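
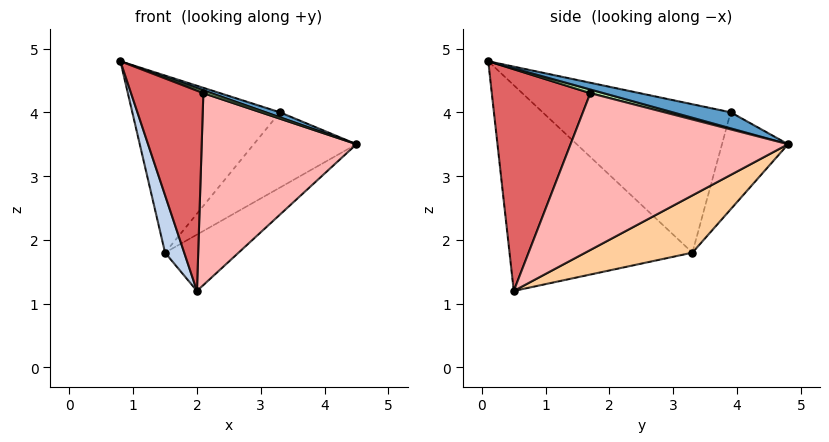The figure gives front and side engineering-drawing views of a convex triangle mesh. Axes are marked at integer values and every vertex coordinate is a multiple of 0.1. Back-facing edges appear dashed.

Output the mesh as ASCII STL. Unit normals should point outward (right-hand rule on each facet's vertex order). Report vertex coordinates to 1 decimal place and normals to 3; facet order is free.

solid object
 facet normal 0.452 -0.111 0.885
  outer loop
   vertex 3.3 3.9 4.0
   vertex 0.8 0.1 4.8
   vertex 4.5 4.8 3.5
  endloop
 endfacet
 facet normal -0.941 -0.098 -0.325
  outer loop
   vertex 1.5 3.3 1.8
   vertex 2.0 0.5 1.2
   vertex 0.8 0.1 4.8
  endloop
 endfacet
 facet normal -0.710 0.558 0.429
  outer loop
   vertex 1.5 3.3 1.8
   vertex 0.8 0.1 4.8
   vertex 3.3 3.9 4.0
  endloop
 endfacet
 facet normal 0.376 0.258 -0.890
  outer loop
   vertex 1.5 3.3 1.8
   vertex 4.5 4.8 3.5
   vertex 2.0 0.5 1.2
  endloop
 endfacet
 facet normal -0.530 0.822 0.209
  outer loop
   vertex 1.5 3.3 1.8
   vertex 3.3 3.9 4.0
   vertex 4.5 4.8 3.5
  endloop
 endfacet
 facet normal 0.736 -0.436 0.518
  outer loop
   vertex 2.1 1.7 4.3
   vertex 4.5 4.8 3.5
   vertex 0.8 0.1 4.8
  endloop
 endfacet
 facet normal 0.790 -0.580 0.199
  outer loop
   vertex 2.1 1.7 4.3
   vertex 0.8 0.1 4.8
   vertex 2.0 0.5 1.2
  endloop
 endfacet
 facet normal 0.799 -0.569 0.194
  outer loop
   vertex 2.1 1.7 4.3
   vertex 2.0 0.5 1.2
   vertex 4.5 4.8 3.5
  endloop
 endfacet
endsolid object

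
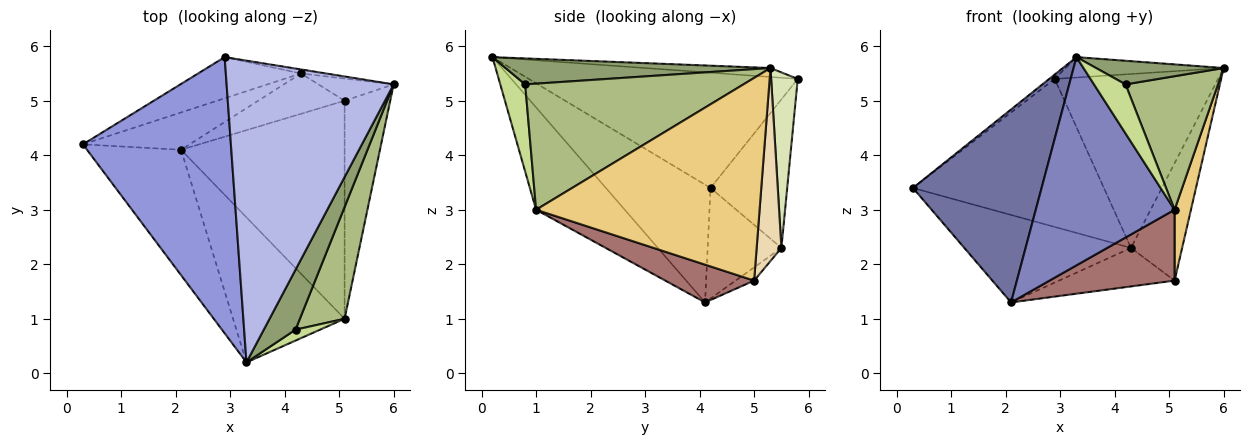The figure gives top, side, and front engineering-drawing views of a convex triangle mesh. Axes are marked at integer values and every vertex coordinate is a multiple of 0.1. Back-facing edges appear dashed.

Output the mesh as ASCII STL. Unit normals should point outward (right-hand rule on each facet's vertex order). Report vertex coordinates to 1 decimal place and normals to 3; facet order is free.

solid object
 facet normal -0.564 -0.693 -0.450
  outer loop
   vertex 2.1 4.1 1.3
   vertex 3.3 0.2 5.8
   vertex 0.3 4.2 3.4
  endloop
 endfacet
 facet normal -0.464 -0.727 -0.506
  outer loop
   vertex 5.1 1.0 3.0
   vertex 3.3 0.2 5.8
   vertex 2.1 4.1 1.3
  endloop
 endfacet
 facet normal -0.614 0.012 0.789
  outer loop
   vertex 2.9 5.8 5.4
   vertex 0.3 4.2 3.4
   vertex 3.3 0.2 5.8
  endloop
 endfacet
 facet normal -0.053 0.067 0.996
  outer loop
   vertex 2.9 5.8 5.4
   vertex 3.3 0.2 5.8
   vertex 6.0 5.3 5.6
  endloop
 endfacet
 facet normal 0.606 -0.292 0.740
  outer loop
   vertex 4.2 0.8 5.3
   vertex 6.0 5.3 5.6
   vertex 3.3 0.2 5.8
  endloop
 endfacet
 facet normal 0.875 -0.371 0.310
  outer loop
   vertex 4.2 0.8 5.3
   vertex 5.1 1.0 3.0
   vertex 6.0 5.3 5.6
  endloop
 endfacet
 facet normal 0.611 -0.773 0.172
  outer loop
   vertex 4.2 0.8 5.3
   vertex 3.3 0.2 5.8
   vertex 5.1 1.0 3.0
  endloop
 endfacet
 facet normal 0.161 0.987 -0.023
  outer loop
   vertex 4.3 5.5 2.3
   vertex 2.9 5.8 5.4
   vertex 6.0 5.3 5.6
  endloop
 endfacet
 facet normal -0.377 0.852 -0.364
  outer loop
   vertex 4.3 5.5 2.3
   vertex 2.1 4.1 1.3
   vertex 0.3 4.2 3.4
  endloop
 endfacet
 facet normal -0.361 0.899 -0.250
  outer loop
   vertex 4.3 5.5 2.3
   vertex 0.3 4.2 3.4
   vertex 2.9 5.8 5.4
  endloop
 endfacet
 facet normal 0.973 -0.071 -0.219
  outer loop
   vertex 5.1 5.0 1.7
   vertex 6.0 5.3 5.6
   vertex 5.1 1.0 3.0
  endloop
 endfacet
 facet normal 0.429 0.888 -0.167
  outer loop
   vertex 5.1 5.0 1.7
   vertex 4.3 5.5 2.3
   vertex 6.0 5.3 5.6
  endloop
 endfacet
 facet normal 0.214 -0.302 -0.929
  outer loop
   vertex 5.1 5.0 1.7
   vertex 5.1 1.0 3.0
   vertex 2.1 4.1 1.3
  endloop
 endfacet
 facet normal -0.110 0.686 -0.719
  outer loop
   vertex 5.1 5.0 1.7
   vertex 2.1 4.1 1.3
   vertex 4.3 5.5 2.3
  endloop
 endfacet
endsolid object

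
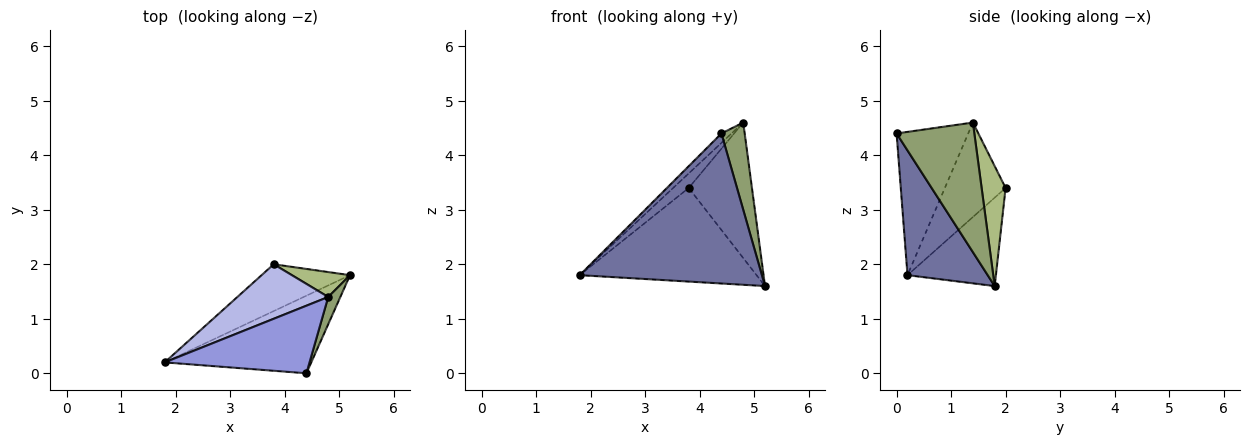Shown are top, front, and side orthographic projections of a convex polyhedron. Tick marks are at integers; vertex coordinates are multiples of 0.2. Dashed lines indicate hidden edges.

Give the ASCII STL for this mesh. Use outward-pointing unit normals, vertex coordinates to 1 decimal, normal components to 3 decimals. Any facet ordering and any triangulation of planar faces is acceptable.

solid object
 facet normal 0.364 -0.827 -0.428
  outer loop
   vertex 4.4 0.0 4.4
   vertex 1.8 0.2 1.8
   vertex 5.2 1.8 1.6
  endloop
 endfacet
 facet normal -0.408 0.816 -0.408
  outer loop
   vertex 3.8 2.0 3.4
   vertex 5.2 1.8 1.6
   vertex 1.8 0.2 1.8
  endloop
 endfacet
 facet normal -0.700 0.099 0.707
  outer loop
   vertex 4.8 1.4 4.6
   vertex 1.8 0.2 1.8
   vertex 4.4 0.0 4.4
  endloop
 endfacet
 facet normal -0.709 0.182 0.682
  outer loop
   vertex 4.8 1.4 4.6
   vertex 3.8 2.0 3.4
   vertex 1.8 0.2 1.8
  endloop
 endfacet
 facet normal 0.954 -0.285 0.089
  outer loop
   vertex 4.8 1.4 4.6
   vertex 4.4 0.0 4.4
   vertex 5.2 1.8 1.6
  endloop
 endfacet
 facet normal 0.350 0.921 0.169
  outer loop
   vertex 4.8 1.4 4.6
   vertex 5.2 1.8 1.6
   vertex 3.8 2.0 3.4
  endloop
 endfacet
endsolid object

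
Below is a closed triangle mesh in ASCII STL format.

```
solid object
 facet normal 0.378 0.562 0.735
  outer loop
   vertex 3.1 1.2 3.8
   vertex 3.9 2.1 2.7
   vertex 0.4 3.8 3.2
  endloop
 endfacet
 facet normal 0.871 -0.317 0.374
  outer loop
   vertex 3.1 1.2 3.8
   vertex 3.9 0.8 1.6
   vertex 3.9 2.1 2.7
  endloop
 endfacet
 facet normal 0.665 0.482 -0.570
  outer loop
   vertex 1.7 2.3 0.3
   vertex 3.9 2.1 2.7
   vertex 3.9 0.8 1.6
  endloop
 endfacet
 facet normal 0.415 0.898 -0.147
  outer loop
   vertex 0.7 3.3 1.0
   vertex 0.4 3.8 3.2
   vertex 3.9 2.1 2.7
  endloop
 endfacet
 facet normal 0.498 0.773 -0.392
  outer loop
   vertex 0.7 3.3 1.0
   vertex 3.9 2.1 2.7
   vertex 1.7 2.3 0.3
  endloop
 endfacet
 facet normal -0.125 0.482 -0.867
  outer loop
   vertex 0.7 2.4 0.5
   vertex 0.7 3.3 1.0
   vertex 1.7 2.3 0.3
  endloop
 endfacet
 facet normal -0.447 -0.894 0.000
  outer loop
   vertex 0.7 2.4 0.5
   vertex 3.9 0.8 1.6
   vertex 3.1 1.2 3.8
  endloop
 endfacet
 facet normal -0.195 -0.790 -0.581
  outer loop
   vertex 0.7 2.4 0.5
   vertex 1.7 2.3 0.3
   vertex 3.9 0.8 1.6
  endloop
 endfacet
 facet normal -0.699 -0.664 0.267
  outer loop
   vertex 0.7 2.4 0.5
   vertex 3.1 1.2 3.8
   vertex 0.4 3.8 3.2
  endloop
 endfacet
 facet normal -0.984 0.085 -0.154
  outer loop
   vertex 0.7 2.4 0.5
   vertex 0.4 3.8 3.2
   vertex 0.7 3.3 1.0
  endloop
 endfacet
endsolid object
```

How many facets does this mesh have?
10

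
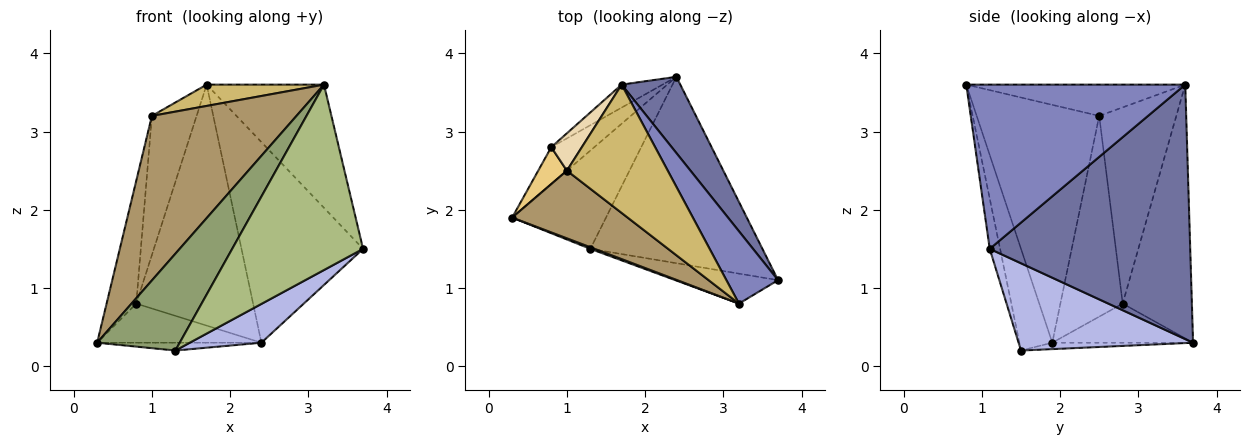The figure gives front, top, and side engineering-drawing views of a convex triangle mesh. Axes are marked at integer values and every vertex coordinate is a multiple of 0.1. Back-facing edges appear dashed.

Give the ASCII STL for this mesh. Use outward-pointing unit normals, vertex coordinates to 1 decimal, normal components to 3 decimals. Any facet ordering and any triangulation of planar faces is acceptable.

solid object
 facet normal 0.839 0.509 0.193
  outer loop
   vertex 1.7 3.6 3.6
   vertex 3.7 1.1 1.5
   vertex 2.4 3.7 0.3
  endloop
 endfacet
 facet normal 0.849 0.455 0.267
  outer loop
   vertex 3.2 0.8 3.6
   vertex 3.7 1.1 1.5
   vertex 1.7 3.6 3.6
  endloop
 endfacet
 facet normal -0.068 0.079 -0.995
  outer loop
   vertex 1.3 1.5 0.2
   vertex 0.3 1.9 0.3
   vertex 2.4 3.7 0.3
  endloop
 endfacet
 facet normal 0.445 -0.182 -0.877
  outer loop
   vertex 1.3 1.5 0.2
   vertex 2.4 3.7 0.3
   vertex 3.7 1.1 1.5
  endloop
 endfacet
 facet normal -0.370 -0.929 0.016
  outer loop
   vertex 1.3 1.5 0.2
   vertex 3.2 0.8 3.6
   vertex 0.3 1.9 0.3
  endloop
 endfacet
 facet normal -0.078 -0.984 -0.159
  outer loop
   vertex 1.3 1.5 0.2
   vertex 3.7 1.1 1.5
   vertex 3.2 0.8 3.6
  endloop
 endfacet
 facet normal -0.529 0.617 -0.582
  outer loop
   vertex 0.8 2.8 0.8
   vertex 2.4 3.7 0.3
   vertex 0.3 1.9 0.3
  endloop
 endfacet
 facet normal -0.508 0.858 -0.082
  outer loop
   vertex 0.8 2.8 0.8
   vertex 1.7 3.6 3.6
   vertex 2.4 3.7 0.3
  endloop
 endfacet
 facet normal -0.617 -0.728 0.299
  outer loop
   vertex 1.0 2.5 3.2
   vertex 0.3 1.9 0.3
   vertex 3.2 0.8 3.6
  endloop
 endfacet
 facet normal -0.293 -0.157 0.943
  outer loop
   vertex 1.0 2.5 3.2
   vertex 3.2 0.8 3.6
   vertex 1.7 3.6 3.6
  endloop
 endfacet
 facet normal -0.895 0.426 0.128
  outer loop
   vertex 1.0 2.5 3.2
   vertex 0.8 2.8 0.8
   vertex 0.3 1.9 0.3
  endloop
 endfacet
 facet normal -0.857 0.497 0.134
  outer loop
   vertex 1.0 2.5 3.2
   vertex 1.7 3.6 3.6
   vertex 0.8 2.8 0.8
  endloop
 endfacet
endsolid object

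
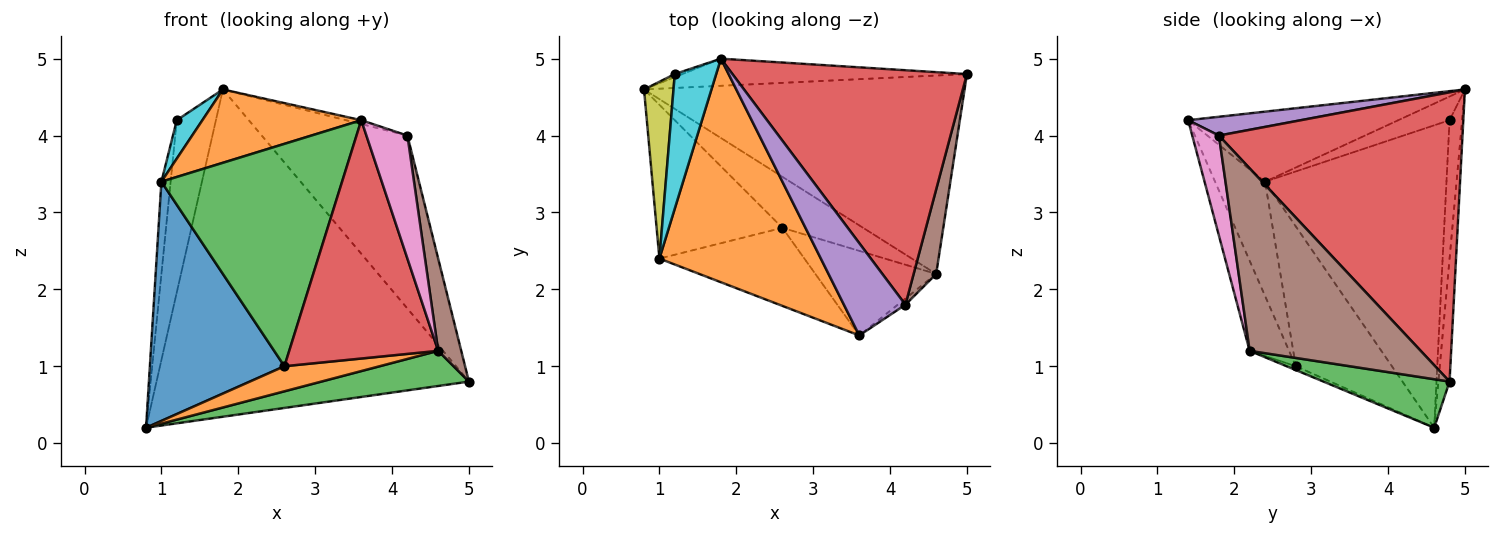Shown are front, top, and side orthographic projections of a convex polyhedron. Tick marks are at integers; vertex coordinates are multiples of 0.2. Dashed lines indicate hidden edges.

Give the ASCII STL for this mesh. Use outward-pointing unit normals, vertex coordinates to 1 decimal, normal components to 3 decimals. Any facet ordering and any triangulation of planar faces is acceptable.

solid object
 facet normal -0.036 0.996 -0.082
  outer loop
   vertex 1.8 5.0 4.6
   vertex 5.0 4.8 0.8
   vertex 0.8 4.6 0.2
  endloop
 endfacet
 facet normal -0.381 -0.288 0.878
  outer loop
   vertex 1.0 2.4 3.4
   vertex 3.6 1.4 4.2
   vertex 1.8 5.0 4.6
  endloop
 endfacet
 facet normal 0.147 -0.173 -0.974
  outer loop
   vertex 4.6 2.2 1.2
   vertex 0.8 4.6 0.2
   vertex 5.0 4.8 0.8
  endloop
 endfacet
 facet normal 0.705 0.421 0.571
  outer loop
   vertex 4.2 1.8 4.0
   vertex 5.0 4.8 0.8
   vertex 1.8 5.0 4.6
  endloop
 endfacet
 facet normal 0.292 0.040 0.956
  outer loop
   vertex 4.2 1.8 4.0
   vertex 1.8 5.0 4.6
   vertex 3.6 1.4 4.2
  endloop
 endfacet
 facet normal 0.984 -0.133 0.122
  outer loop
   vertex 4.2 1.8 4.0
   vertex 4.6 2.2 1.2
   vertex 5.0 4.8 0.8
  endloop
 endfacet
 facet normal 0.545 -0.838 -0.042
  outer loop
   vertex 4.2 1.8 4.0
   vertex 3.6 1.4 4.2
   vertex 4.6 2.2 1.2
  endloop
 endfacet
 facet normal -0.306 0.952 -0.017
  outer loop
   vertex 1.2 4.8 4.2
   vertex 1.8 5.0 4.6
   vertex 0.8 4.6 0.2
  endloop
 endfacet
 facet normal -0.994 0.051 0.097
  outer loop
   vertex 1.2 4.8 4.2
   vertex 0.8 4.6 0.2
   vertex 1.0 2.4 3.4
  endloop
 endfacet
 facet normal -0.482 -0.241 0.843
  outer loop
   vertex 1.2 4.8 4.2
   vertex 1.0 2.4 3.4
   vertex 1.8 5.0 4.6
  endloop
 endfacet
 facet normal -0.515 -0.721 -0.464
  outer loop
   vertex 2.6 2.8 1.0
   vertex 1.0 2.4 3.4
   vertex 0.8 4.6 0.2
  endloop
 endfacet
 facet normal -0.043 -0.441 -0.896
  outer loop
   vertex 2.6 2.8 1.0
   vertex 0.8 4.6 0.2
   vertex 4.6 2.2 1.2
  endloop
 endfacet
 facet normal -0.253 -0.913 -0.321
  outer loop
   vertex 2.6 2.8 1.0
   vertex 3.6 1.4 4.2
   vertex 1.0 2.4 3.4
  endloop
 endfacet
 facet normal -0.242 -0.914 -0.324
  outer loop
   vertex 2.6 2.8 1.0
   vertex 4.6 2.2 1.2
   vertex 3.6 1.4 4.2
  endloop
 endfacet
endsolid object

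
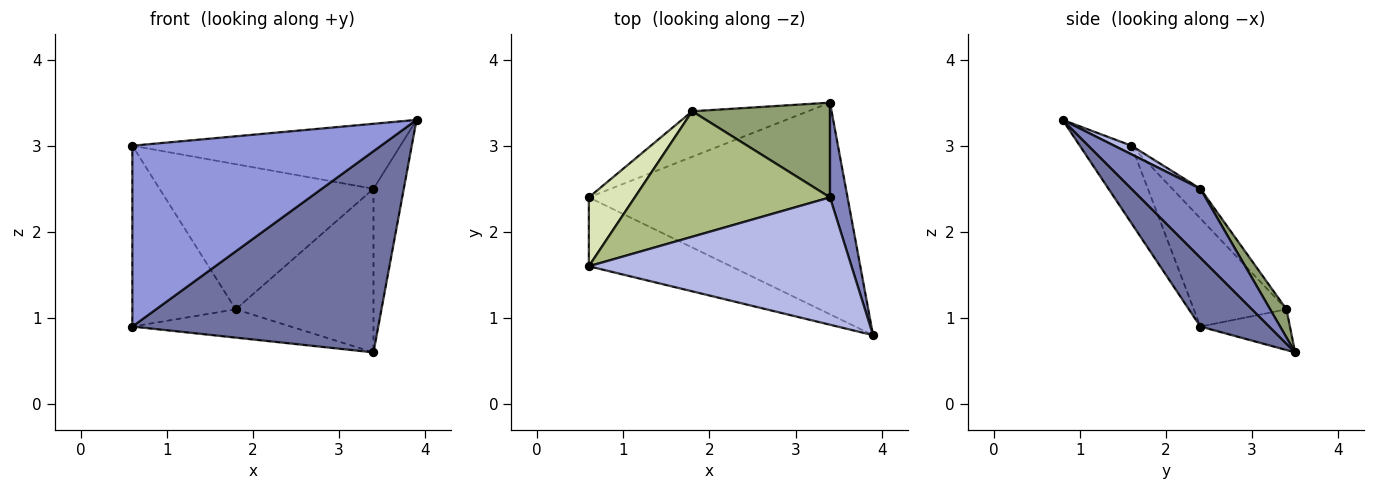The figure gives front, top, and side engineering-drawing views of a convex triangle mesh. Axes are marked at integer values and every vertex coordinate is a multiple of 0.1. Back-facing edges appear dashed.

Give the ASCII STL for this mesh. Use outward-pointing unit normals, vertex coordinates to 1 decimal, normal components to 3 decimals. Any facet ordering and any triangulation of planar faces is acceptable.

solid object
 facet normal 0.190 -0.677 -0.712
  outer loop
   vertex 3.4 3.5 0.6
   vertex 3.9 0.8 3.3
   vertex 0.6 2.4 0.9
  endloop
 endfacet
 facet normal 0.891 0.392 0.227
  outer loop
   vertex 3.4 2.4 2.5
   vertex 3.9 0.8 3.3
   vertex 3.4 3.5 0.6
  endloop
 endfacet
 facet normal -0.191 -0.917 -0.349
  outer loop
   vertex 0.6 1.6 3.0
   vertex 0.6 2.4 0.9
   vertex 3.9 0.8 3.3
  endloop
 endfacet
 facet normal 0.029 0.454 0.890
  outer loop
   vertex 0.6 1.6 3.0
   vertex 3.9 0.8 3.3
   vertex 3.4 2.4 2.5
  endloop
 endfacet
 facet normal 0.102 0.861 0.498
  outer loop
   vertex 1.8 3.4 1.1
   vertex 3.4 2.4 2.5
   vertex 3.4 3.5 0.6
  endloop
 endfacet
 facet normal -0.099 0.753 0.651
  outer loop
   vertex 1.8 3.4 1.1
   vertex 0.6 1.6 3.0
   vertex 3.4 2.4 2.5
  endloop
 endfacet
 facet normal -0.286 0.506 -0.814
  outer loop
   vertex 1.8 3.4 1.1
   vertex 3.4 3.5 0.6
   vertex 0.6 2.4 0.9
  endloop
 endfacet
 facet normal -0.642 0.716 0.273
  outer loop
   vertex 1.8 3.4 1.1
   vertex 0.6 2.4 0.9
   vertex 0.6 1.6 3.0
  endloop
 endfacet
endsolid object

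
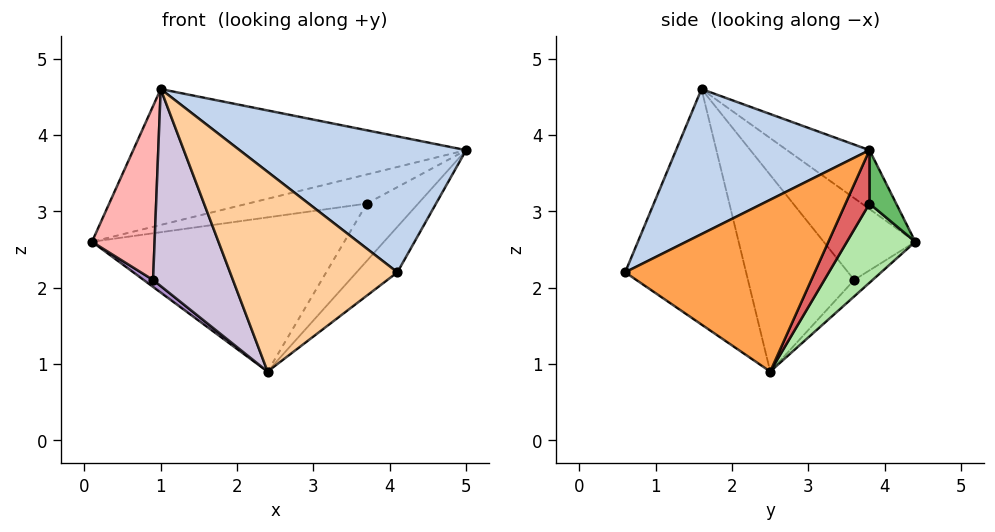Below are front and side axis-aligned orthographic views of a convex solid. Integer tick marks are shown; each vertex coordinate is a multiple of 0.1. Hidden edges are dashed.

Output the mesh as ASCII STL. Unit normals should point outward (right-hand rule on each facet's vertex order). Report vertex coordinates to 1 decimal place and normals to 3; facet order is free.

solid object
 facet normal -0.135 0.547 0.826
  outer loop
   vertex 1.0 1.6 4.6
   vertex 5.0 3.8 3.8
   vertex 0.1 4.4 2.6
  endloop
 endfacet
 facet normal 0.425 -0.498 0.756
  outer loop
   vertex 1.0 1.6 4.6
   vertex 4.1 0.6 2.2
   vertex 5.0 3.8 3.8
  endloop
 endfacet
 facet normal 0.701 0.151 -0.697
  outer loop
   vertex 2.4 2.5 0.9
   vertex 5.0 3.8 3.8
   vertex 4.1 0.6 2.2
  endloop
 endfacet
 facet normal -0.540 -0.748 -0.386
  outer loop
   vertex 2.4 2.5 0.9
   vertex 4.1 0.6 2.2
   vertex 1.0 1.6 4.6
  endloop
 endfacet
 facet normal 0.203 0.904 -0.377
  outer loop
   vertex 3.7 3.8 3.1
   vertex 0.1 4.4 2.6
   vertex 5.0 3.8 3.8
  endloop
 endfacet
 facet normal 0.212 0.781 -0.587
  outer loop
   vertex 3.7 3.8 3.1
   vertex 2.4 2.5 0.9
   vertex 0.1 4.4 2.6
  endloop
 endfacet
 facet normal 0.333 0.713 -0.618
  outer loop
   vertex 3.7 3.8 3.1
   vertex 5.0 3.8 3.8
   vertex 2.4 2.5 0.9
  endloop
 endfacet
 facet normal -0.762 -0.520 -0.386
  outer loop
   vertex 0.9 3.6 2.1
   vertex 1.0 1.6 4.6
   vertex 0.1 4.4 2.6
  endloop
 endfacet
 facet normal -0.731 -0.374 -0.571
  outer loop
   vertex 0.9 3.6 2.1
   vertex 0.1 4.4 2.6
   vertex 2.4 2.5 0.9
  endloop
 endfacet
 facet normal -0.729 -0.548 -0.409
  outer loop
   vertex 0.9 3.6 2.1
   vertex 2.4 2.5 0.9
   vertex 1.0 1.6 4.6
  endloop
 endfacet
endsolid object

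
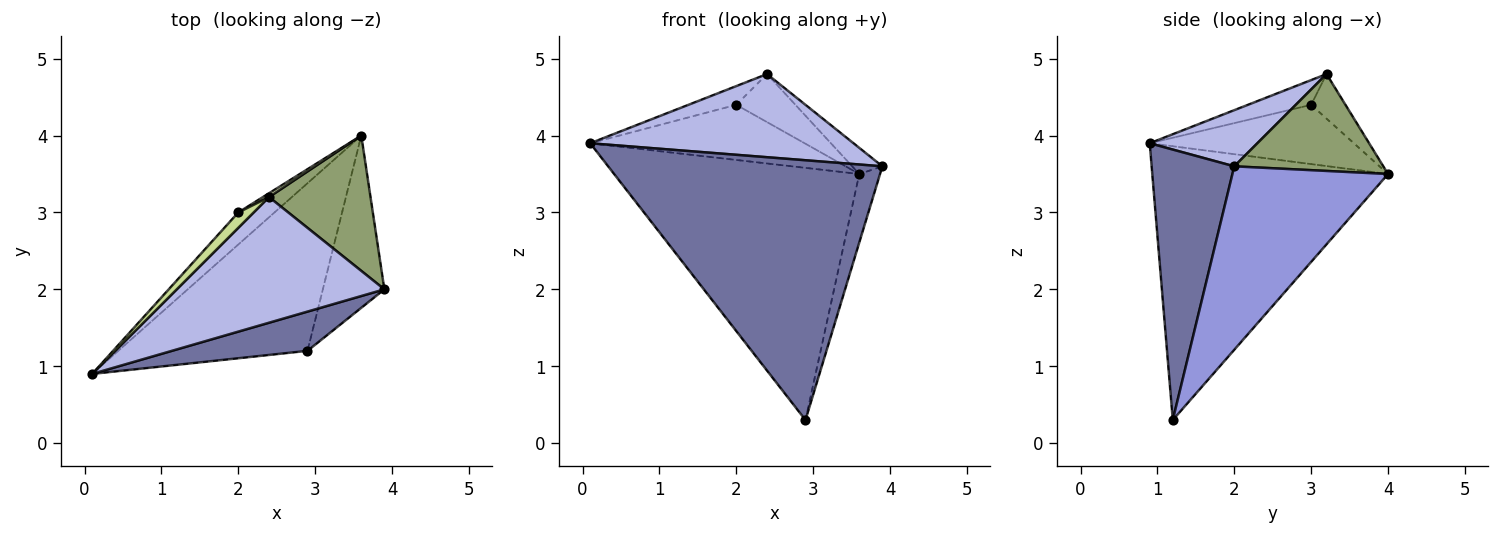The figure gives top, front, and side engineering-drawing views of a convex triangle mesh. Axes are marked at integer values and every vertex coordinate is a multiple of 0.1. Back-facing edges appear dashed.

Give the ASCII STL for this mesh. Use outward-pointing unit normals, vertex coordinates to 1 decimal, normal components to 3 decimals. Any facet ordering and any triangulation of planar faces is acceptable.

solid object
 facet normal 0.286 -0.948 0.143
  outer loop
   vertex 2.9 1.2 0.3
   vertex 3.9 2.0 3.6
   vertex 0.1 0.9 3.9
  endloop
 endfacet
 facet normal -0.625 0.650 -0.432
  outer loop
   vertex 2.9 1.2 0.3
   vertex 0.1 0.9 3.9
   vertex 3.6 4.0 3.5
  endloop
 endfacet
 facet normal 0.941 0.125 -0.315
  outer loop
   vertex 2.9 1.2 0.3
   vertex 3.6 4.0 3.5
   vertex 3.9 2.0 3.6
  endloop
 endfacet
 facet normal 0.220 -0.538 0.813
  outer loop
   vertex 2.4 3.2 4.8
   vertex 0.1 0.9 3.9
   vertex 3.9 2.0 3.6
  endloop
 endfacet
 facet normal 0.684 0.138 0.716
  outer loop
   vertex 2.4 3.2 4.8
   vertex 3.9 2.0 3.6
   vertex 3.6 4.0 3.5
  endloop
 endfacet
 facet normal -0.635 0.667 -0.388
  outer loop
   vertex 2.0 3.0 4.4
   vertex 3.6 4.0 3.5
   vertex 0.1 0.9 3.9
  endloop
 endfacet
 facet normal -0.714 0.541 0.444
  outer loop
   vertex 2.0 3.0 4.4
   vertex 0.1 0.9 3.9
   vertex 2.4 3.2 4.8
  endloop
 endfacet
 facet normal -0.501 0.863 0.069
  outer loop
   vertex 2.0 3.0 4.4
   vertex 2.4 3.2 4.8
   vertex 3.6 4.0 3.5
  endloop
 endfacet
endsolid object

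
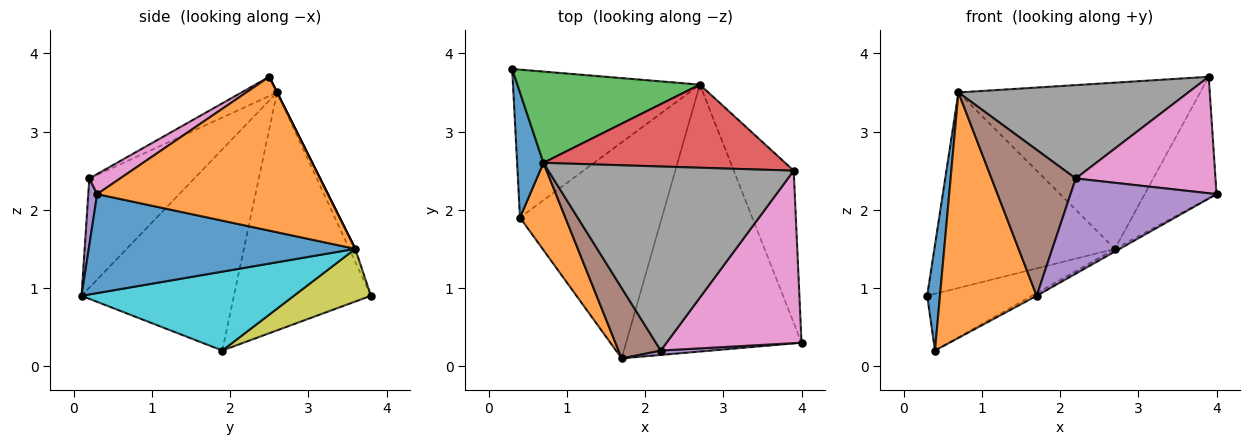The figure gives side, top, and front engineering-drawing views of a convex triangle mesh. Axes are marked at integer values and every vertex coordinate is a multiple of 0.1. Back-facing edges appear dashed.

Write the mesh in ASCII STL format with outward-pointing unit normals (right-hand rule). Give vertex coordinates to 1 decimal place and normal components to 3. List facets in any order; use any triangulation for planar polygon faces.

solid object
 facet normal 0.491 0.009 -0.871
  outer loop
   vertex 2.7 3.6 1.5
   vertex 4.0 0.3 2.2
   vertex 1.7 0.1 0.9
  endloop
 endfacet
 facet normal 0.895 0.279 -0.349
  outer loop
   vertex 2.7 3.6 1.5
   vertex 3.9 2.5 3.7
   vertex 4.0 0.3 2.2
  endloop
 endfacet
 facet normal -0.030 0.906 0.423
  outer loop
   vertex 2.7 3.6 1.5
   vertex 0.3 3.8 0.9
   vertex 0.7 2.6 3.5
  endloop
 endfacet
 facet normal 0.000 0.894 0.447
  outer loop
   vertex 2.7 3.6 1.5
   vertex 0.7 2.6 3.5
   vertex 3.9 2.5 3.7
  endloop
 endfacet
 facet normal 0.061 -0.997 0.046
  outer loop
   vertex 2.2 0.2 2.4
   vertex 1.7 0.1 0.9
   vertex 4.0 0.3 2.2
  endloop
 endfacet
 facet normal -0.747 -0.599 0.289
  outer loop
   vertex 2.2 0.2 2.4
   vertex 0.7 2.6 3.5
   vertex 1.7 0.1 0.9
  endloop
 endfacet
 facet normal 0.122 -0.555 0.823
  outer loop
   vertex 2.2 0.2 2.4
   vertex 4.0 0.3 2.2
   vertex 3.9 2.5 3.7
  endloop
 endfacet
 facet normal -0.070 -0.451 0.890
  outer loop
   vertex 2.2 0.2 2.4
   vertex 3.9 2.5 3.7
   vertex 0.7 2.6 3.5
  endloop
 endfacet
 facet normal 0.255 0.346 -0.903
  outer loop
   vertex 0.4 1.9 0.2
   vertex 0.3 3.8 0.9
   vertex 2.7 3.6 1.5
  endloop
 endfacet
 facet normal 0.486 0.011 -0.874
  outer loop
   vertex 0.4 1.9 0.2
   vertex 2.7 3.6 1.5
   vertex 1.7 0.1 0.9
  endloop
 endfacet
 facet normal -0.990 -0.092 0.110
  outer loop
   vertex 0.4 1.9 0.2
   vertex 0.7 2.6 3.5
   vertex 0.3 3.8 0.9
  endloop
 endfacet
 facet normal -0.829 -0.526 0.187
  outer loop
   vertex 0.4 1.9 0.2
   vertex 1.7 0.1 0.9
   vertex 0.7 2.6 3.5
  endloop
 endfacet
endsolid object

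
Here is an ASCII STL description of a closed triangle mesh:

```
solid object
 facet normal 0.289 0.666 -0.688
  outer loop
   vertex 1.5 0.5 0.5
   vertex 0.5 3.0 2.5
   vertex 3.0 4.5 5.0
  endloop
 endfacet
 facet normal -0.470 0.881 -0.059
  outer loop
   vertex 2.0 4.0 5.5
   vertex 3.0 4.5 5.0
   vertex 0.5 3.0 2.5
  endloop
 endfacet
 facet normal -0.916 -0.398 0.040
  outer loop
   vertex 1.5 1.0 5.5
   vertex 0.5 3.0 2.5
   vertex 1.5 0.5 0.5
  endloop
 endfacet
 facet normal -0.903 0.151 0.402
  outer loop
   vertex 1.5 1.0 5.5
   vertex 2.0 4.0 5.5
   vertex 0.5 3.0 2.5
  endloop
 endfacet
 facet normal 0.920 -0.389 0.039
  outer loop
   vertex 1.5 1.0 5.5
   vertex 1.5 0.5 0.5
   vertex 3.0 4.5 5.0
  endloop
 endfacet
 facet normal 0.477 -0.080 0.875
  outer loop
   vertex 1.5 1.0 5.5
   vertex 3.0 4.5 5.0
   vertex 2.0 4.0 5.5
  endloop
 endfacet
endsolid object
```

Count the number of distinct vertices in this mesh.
5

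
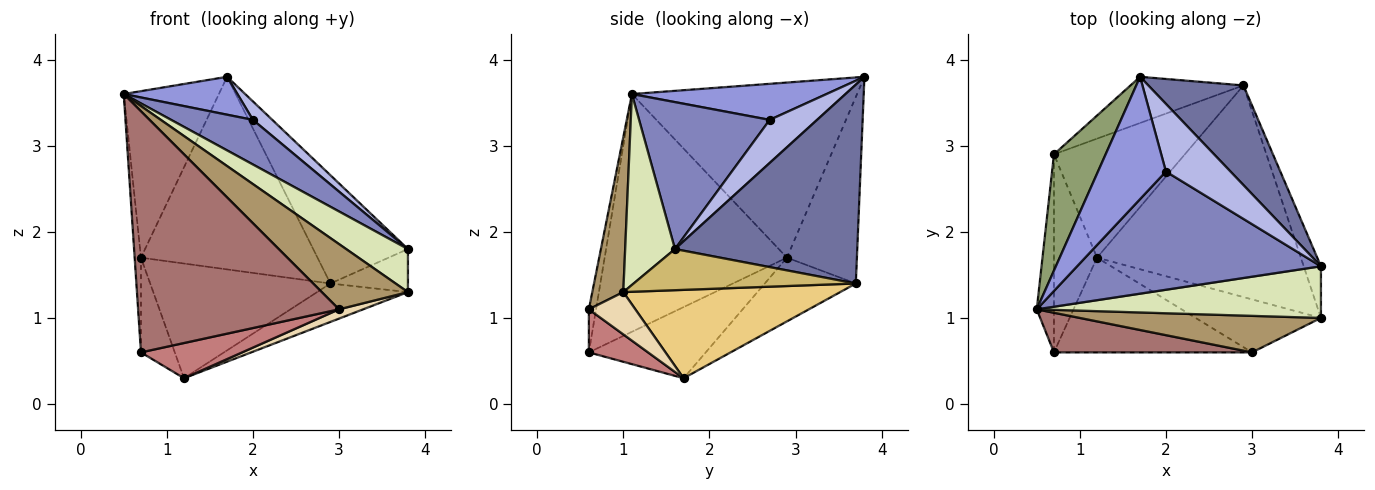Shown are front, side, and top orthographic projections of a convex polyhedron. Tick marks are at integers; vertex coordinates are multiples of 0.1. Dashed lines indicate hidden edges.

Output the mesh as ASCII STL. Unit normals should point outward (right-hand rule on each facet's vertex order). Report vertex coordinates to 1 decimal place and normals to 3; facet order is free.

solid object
 facet normal 0.817 0.424 0.391
  outer loop
   vertex 2.9 3.7 1.4
   vertex 1.7 3.8 3.8
   vertex 3.8 1.6 1.8
  endloop
 endfacet
 facet normal 0.491 -0.308 0.815
  outer loop
   vertex 2.0 2.7 3.3
   vertex 0.5 1.1 3.6
   vertex 3.8 1.6 1.8
  endloop
 endfacet
 facet normal 0.452 -0.264 0.852
  outer loop
   vertex 2.0 2.7 3.3
   vertex 1.7 3.8 3.8
   vertex 0.5 1.1 3.6
  endloop
 endfacet
 facet normal 0.541 -0.221 0.811
  outer loop
   vertex 2.0 2.7 3.3
   vertex 3.8 1.6 1.8
   vertex 1.7 3.8 3.8
  endloop
 endfacet
 facet normal -0.889 0.376 0.262
  outer loop
   vertex 0.7 2.9 1.7
   vertex 0.5 1.1 3.6
   vertex 1.7 3.8 3.8
  endloop
 endfacet
 facet normal -0.360 0.907 -0.218
  outer loop
   vertex 0.7 2.9 1.7
   vertex 1.7 3.8 3.8
   vertex 2.9 3.7 1.4
  endloop
 endfacet
 facet normal -0.331 0.655 -0.679
  outer loop
   vertex 0.7 2.9 1.7
   vertex 2.9 3.7 1.4
   vertex 1.2 1.7 0.3
  endloop
 endfacet
 facet normal 0.459 -0.569 0.683
  outer loop
   vertex 3.8 1.0 1.3
   vertex 3.8 1.6 1.8
   vertex 0.5 1.1 3.6
  endloop
 endfacet
 facet normal 0.300 -0.832 0.466
  outer loop
   vertex 3.8 1.0 1.3
   vertex 0.5 1.1 3.6
   vertex 3.0 0.6 1.1
  endloop
 endfacet
 facet normal 0.878 0.306 -0.368
  outer loop
   vertex 3.8 1.0 1.3
   vertex 2.9 3.7 1.4
   vertex 3.8 1.6 1.8
  endloop
 endfacet
 facet normal 0.392 0.164 -0.905
  outer loop
   vertex 3.8 1.0 1.3
   vertex 1.2 1.7 0.3
   vertex 2.9 3.7 1.4
  endloop
 endfacet
 facet normal 0.315 -0.164 -0.935
  outer loop
   vertex 3.8 1.0 1.3
   vertex 3.0 0.6 1.1
   vertex 1.2 1.7 0.3
  endloop
 endfacet
 facet normal -0.035 -0.986 0.162
  outer loop
   vertex 0.7 0.6 0.6
   vertex 3.0 0.6 1.1
   vertex 0.5 1.1 3.6
  endloop
 endfacet
 facet normal 0.200 -0.341 -0.919
  outer loop
   vertex 0.7 0.6 0.6
   vertex 1.2 1.7 0.3
   vertex 3.0 0.6 1.1
  endloop
 endfacet
 facet normal -0.997 0.035 -0.072
  outer loop
   vertex 0.7 0.6 0.6
   vertex 0.5 1.1 3.6
   vertex 0.7 2.9 1.7
  endloop
 endfacet
 facet normal -0.830 0.240 -0.503
  outer loop
   vertex 0.7 0.6 0.6
   vertex 0.7 2.9 1.7
   vertex 1.2 1.7 0.3
  endloop
 endfacet
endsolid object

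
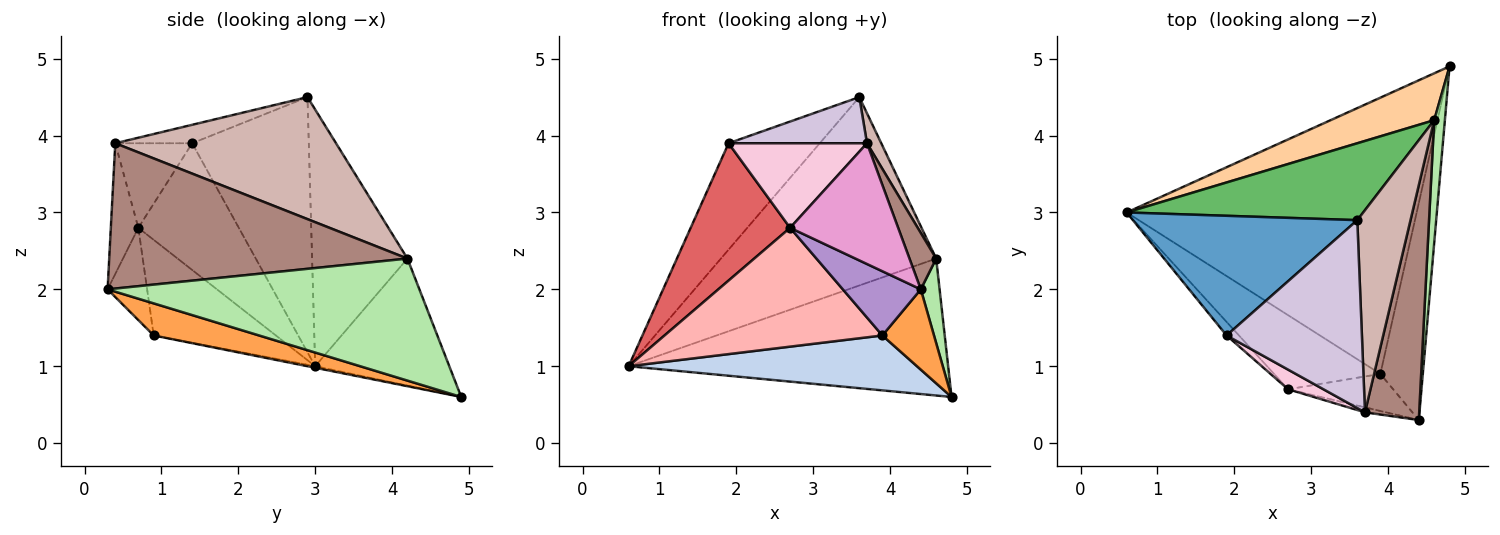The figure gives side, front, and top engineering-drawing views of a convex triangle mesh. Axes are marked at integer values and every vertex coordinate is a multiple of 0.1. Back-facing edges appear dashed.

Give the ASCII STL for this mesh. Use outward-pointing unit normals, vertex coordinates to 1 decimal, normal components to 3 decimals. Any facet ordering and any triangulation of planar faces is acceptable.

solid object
 facet normal -0.648 0.506 0.570
  outer loop
   vertex 1.9 1.4 3.9
   vertex 3.6 2.9 4.5
   vertex 0.6 3.0 1.0
  endloop
 endfacet
 facet normal -0.005 -0.195 -0.981
  outer loop
   vertex 3.9 0.9 1.4
   vertex 0.6 3.0 1.0
   vertex 4.8 4.9 0.6
  endloop
 endfacet
 facet normal 0.578 -0.283 -0.765
  outer loop
   vertex 3.9 0.9 1.4
   vertex 4.8 4.9 0.6
   vertex 4.4 0.3 2.0
  endloop
 endfacet
 facet normal -0.369 0.879 0.301
  outer loop
   vertex 4.6 4.2 2.4
   vertex 4.8 4.9 0.6
   vertex 0.6 3.0 1.0
  endloop
 endfacet
 facet normal -0.379 0.857 0.350
  outer loop
   vertex 4.6 4.2 2.4
   vertex 0.6 3.0 1.0
   vertex 3.6 2.9 4.5
  endloop
 endfacet
 facet normal 0.994 -0.060 0.087
  outer loop
   vertex 4.6 4.2 2.4
   vertex 4.4 0.3 2.0
   vertex 4.8 4.9 0.6
  endloop
 endfacet
 facet normal -0.709 -0.702 -0.069
  outer loop
   vertex 2.7 0.7 2.8
   vertex 1.9 1.4 3.9
   vertex 0.6 3.0 1.0
  endloop
 endfacet
 facet normal -0.430 -0.766 -0.478
  outer loop
   vertex 2.7 0.7 2.8
   vertex 0.6 3.0 1.0
   vertex 3.9 0.9 1.4
  endloop
 endfacet
 facet normal -0.402 -0.793 -0.458
  outer loop
   vertex 2.7 0.7 2.8
   vertex 3.9 0.9 1.4
   vertex 4.4 0.3 2.0
  endloop
 endfacet
 facet normal -0.131 -0.236 0.963
  outer loop
   vertex 3.7 0.4 3.9
   vertex 3.6 2.9 4.5
   vertex 1.9 1.4 3.9
  endloop
 endfacet
 facet normal 0.934 -0.084 0.348
  outer loop
   vertex 3.7 0.4 3.9
   vertex 4.4 0.3 2.0
   vertex 4.6 4.2 2.4
  endloop
 endfacet
 facet normal 0.915 -0.059 0.399
  outer loop
   vertex 3.7 0.4 3.9
   vertex 4.6 4.2 2.4
   vertex 3.6 2.9 4.5
  endloop
 endfacet
 facet normal -0.247 -0.968 -0.040
  outer loop
   vertex 3.7 0.4 3.9
   vertex 2.7 0.7 2.8
   vertex 4.4 0.3 2.0
  endloop
 endfacet
 facet normal -0.476 -0.857 0.199
  outer loop
   vertex 3.7 0.4 3.9
   vertex 1.9 1.4 3.9
   vertex 2.7 0.7 2.8
  endloop
 endfacet
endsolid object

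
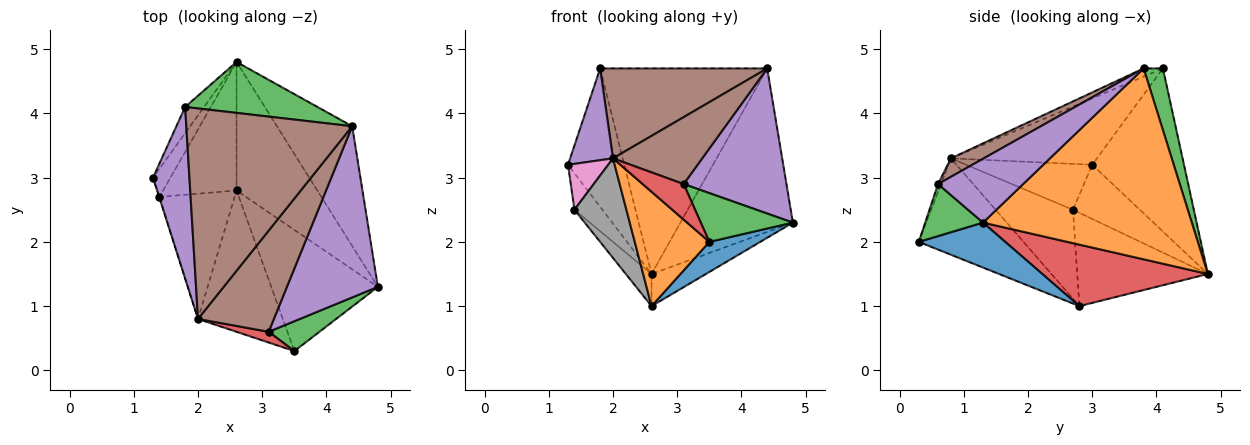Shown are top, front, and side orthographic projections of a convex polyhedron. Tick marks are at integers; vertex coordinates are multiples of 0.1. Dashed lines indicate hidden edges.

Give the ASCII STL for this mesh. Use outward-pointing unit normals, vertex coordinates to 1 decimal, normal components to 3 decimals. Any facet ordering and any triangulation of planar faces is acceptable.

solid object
 facet normal -0.849 0.520 -0.098
  outer loop
   vertex 1.8 4.1 4.7
   vertex 2.6 4.8 1.5
   vertex 1.3 3.0 3.2
  endloop
 endfacet
 facet normal 0.832 0.448 -0.328
  outer loop
   vertex 4.4 3.8 4.7
   vertex 4.8 1.3 2.3
   vertex 2.6 4.8 1.5
  endloop
 endfacet
 facet normal 0.111 0.965 0.239
  outer loop
   vertex 4.4 3.8 4.7
   vertex 2.6 4.8 1.5
   vertex 1.8 4.1 4.7
  endloop
 endfacet
 facet normal 0.594 0.195 -0.780
  outer loop
   vertex 2.6 2.8 1.0
   vertex 2.6 4.8 1.5
   vertex 4.8 1.3 2.3
  endloop
 endfacet
 facet normal -0.849 -0.249 0.466
  outer loop
   vertex 2.0 0.8 3.3
   vertex 1.8 4.1 4.7
   vertex 1.3 3.0 3.2
  endloop
 endfacet
 facet normal -0.045 -0.392 0.919
  outer loop
   vertex 2.0 0.8 3.3
   vertex 4.4 3.8 4.7
   vertex 1.8 4.1 4.7
  endloop
 endfacet
 facet normal -0.953 -0.303 -0.006
  outer loop
   vertex 1.4 2.7 2.5
   vertex 2.0 0.8 3.3
   vertex 1.3 3.0 3.2
  endloop
 endfacet
 facet normal -0.680 -0.456 -0.574
  outer loop
   vertex 1.4 2.7 2.5
   vertex 2.6 2.8 1.0
   vertex 2.0 0.8 3.3
  endloop
 endfacet
 facet normal -0.884 0.370 -0.285
  outer loop
   vertex 1.4 2.7 2.5
   vertex 1.3 3.0 3.2
   vertex 2.6 4.8 1.5
  endloop
 endfacet
 facet normal -0.777 0.153 -0.611
  outer loop
   vertex 1.4 2.7 2.5
   vertex 2.6 4.8 1.5
   vertex 2.6 2.8 1.0
  endloop
 endfacet
 facet normal 0.379 -0.223 -0.898
  outer loop
   vertex 3.5 0.3 2.0
   vertex 2.6 2.8 1.0
   vertex 4.8 1.3 2.3
  endloop
 endfacet
 facet normal -0.662 -0.471 -0.583
  outer loop
   vertex 3.5 0.3 2.0
   vertex 2.0 0.8 3.3
   vertex 2.6 2.8 1.0
  endloop
 endfacet
 facet normal 0.472 -0.752 0.460
  outer loop
   vertex 3.1 0.6 2.9
   vertex 3.5 0.3 2.0
   vertex 4.8 1.3 2.3
  endloop
 endfacet
 facet normal -0.069 -0.955 0.288
  outer loop
   vertex 3.1 0.6 2.9
   vertex 2.0 0.8 3.3
   vertex 3.5 0.3 2.0
  endloop
 endfacet
 facet normal 0.472 -0.570 0.672
  outer loop
   vertex 3.1 0.6 2.9
   vertex 4.8 1.3 2.3
   vertex 4.4 3.8 4.7
  endloop
 endfacet
 facet normal 0.199 -0.541 0.817
  outer loop
   vertex 3.1 0.6 2.9
   vertex 4.4 3.8 4.7
   vertex 2.0 0.8 3.3
  endloop
 endfacet
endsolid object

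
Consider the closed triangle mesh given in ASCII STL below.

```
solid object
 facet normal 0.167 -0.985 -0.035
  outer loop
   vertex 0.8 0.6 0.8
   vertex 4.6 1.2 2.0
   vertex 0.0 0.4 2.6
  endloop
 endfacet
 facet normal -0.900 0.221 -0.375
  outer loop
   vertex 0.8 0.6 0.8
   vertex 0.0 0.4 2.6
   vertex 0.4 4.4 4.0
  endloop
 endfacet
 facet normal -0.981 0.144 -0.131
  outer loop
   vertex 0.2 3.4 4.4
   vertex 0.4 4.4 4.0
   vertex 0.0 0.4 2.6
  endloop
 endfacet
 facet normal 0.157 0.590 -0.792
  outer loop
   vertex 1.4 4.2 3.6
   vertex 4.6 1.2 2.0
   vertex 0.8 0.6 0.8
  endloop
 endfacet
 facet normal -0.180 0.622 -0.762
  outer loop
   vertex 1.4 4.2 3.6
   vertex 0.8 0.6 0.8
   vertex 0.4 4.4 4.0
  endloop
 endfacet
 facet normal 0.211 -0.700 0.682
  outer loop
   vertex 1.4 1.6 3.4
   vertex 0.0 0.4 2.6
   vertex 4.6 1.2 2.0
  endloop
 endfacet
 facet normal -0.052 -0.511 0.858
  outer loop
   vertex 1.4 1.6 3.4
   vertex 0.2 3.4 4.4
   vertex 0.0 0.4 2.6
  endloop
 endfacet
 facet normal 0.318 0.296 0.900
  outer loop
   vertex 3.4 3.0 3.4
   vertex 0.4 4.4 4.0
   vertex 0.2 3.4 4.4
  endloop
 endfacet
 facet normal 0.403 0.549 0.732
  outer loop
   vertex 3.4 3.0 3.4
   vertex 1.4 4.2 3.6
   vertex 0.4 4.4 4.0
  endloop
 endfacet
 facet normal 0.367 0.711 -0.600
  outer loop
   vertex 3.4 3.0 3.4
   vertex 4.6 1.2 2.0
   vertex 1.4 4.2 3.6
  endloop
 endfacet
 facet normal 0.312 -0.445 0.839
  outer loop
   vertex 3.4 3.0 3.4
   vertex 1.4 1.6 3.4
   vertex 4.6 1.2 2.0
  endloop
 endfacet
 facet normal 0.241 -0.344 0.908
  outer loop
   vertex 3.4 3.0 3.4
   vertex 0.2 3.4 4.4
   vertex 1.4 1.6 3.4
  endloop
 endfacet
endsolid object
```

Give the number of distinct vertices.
8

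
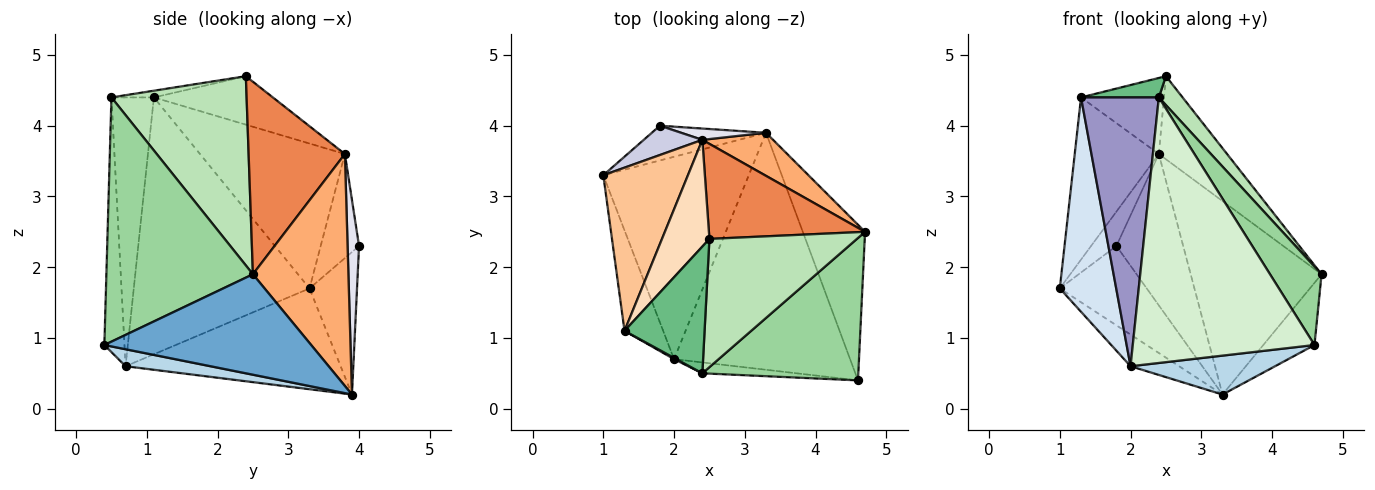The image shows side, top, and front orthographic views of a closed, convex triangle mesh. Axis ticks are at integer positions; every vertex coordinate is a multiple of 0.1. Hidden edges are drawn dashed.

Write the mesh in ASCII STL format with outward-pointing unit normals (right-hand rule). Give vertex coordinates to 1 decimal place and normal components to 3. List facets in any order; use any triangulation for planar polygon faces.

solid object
 facet normal 0.832 0.206 -0.515
  outer loop
   vertex 3.3 3.9 0.2
   vertex 4.7 2.5 1.9
   vertex 4.6 0.4 0.9
  endloop
 endfacet
 facet normal -0.565 0.128 -0.815
  outer loop
   vertex 2.0 0.7 0.6
   vertex 1.0 3.3 1.7
   vertex 3.3 3.9 0.2
  endloop
 endfacet
 facet normal 0.095 -0.161 -0.982
  outer loop
   vertex 2.0 0.7 0.6
   vertex 3.3 3.9 0.2
   vertex 4.6 0.4 0.9
  endloop
 endfacet
 facet normal -0.943 -0.303 -0.142
  outer loop
   vertex 2.0 0.7 0.6
   vertex 1.3 1.1 4.4
   vertex 1.0 3.3 1.7
  endloop
 endfacet
 facet normal 0.680 0.482 0.552
  outer loop
   vertex 2.4 3.8 3.6
   vertex 2.5 2.4 4.7
   vertex 4.7 2.5 1.9
  endloop
 endfacet
 facet normal 0.580 0.795 0.177
  outer loop
   vertex 2.4 3.8 3.6
   vertex 4.7 2.5 1.9
   vertex 3.3 3.9 0.2
  endloop
 endfacet
 facet normal -0.772 0.448 0.451
  outer loop
   vertex 2.4 3.8 3.6
   vertex 1.0 3.3 1.7
   vertex 1.3 1.1 4.4
  endloop
 endfacet
 facet normal -0.640 0.446 0.626
  outer loop
   vertex 2.4 3.8 3.6
   vertex 1.3 1.1 4.4
   vertex 2.5 2.4 4.7
  endloop
 endfacet
 facet normal -0.082 -0.151 0.985
  outer loop
   vertex 2.4 0.5 4.4
   vertex 2.5 2.4 4.7
   vertex 1.3 1.1 4.4
  endloop
 endfacet
 facet normal 0.808 -0.284 0.516
  outer loop
   vertex 2.4 0.5 4.4
   vertex 4.6 0.4 0.9
   vertex 4.7 2.5 1.9
  endloop
 endfacet
 facet normal 0.781 -0.137 0.609
  outer loop
   vertex 2.4 0.5 4.4
   vertex 4.7 2.5 1.9
   vertex 2.5 2.4 4.7
  endloop
 endfacet
 facet normal -0.110 -0.993 -0.041
  outer loop
   vertex 2.4 0.5 4.4
   vertex 2.0 0.7 0.6
   vertex 4.6 0.4 0.9
  endloop
 endfacet
 facet normal -0.479 -0.878 0.004
  outer loop
   vertex 2.4 0.5 4.4
   vertex 1.3 1.1 4.4
   vertex 2.0 0.7 0.6
  endloop
 endfacet
 facet normal -0.448 0.819 -0.359
  outer loop
   vertex 1.8 4.0 2.3
   vertex 3.3 3.9 0.2
   vertex 1.0 3.3 1.7
  endloop
 endfacet
 facet normal -0.755 0.499 0.425
  outer loop
   vertex 1.8 4.0 2.3
   vertex 1.0 3.3 1.7
   vertex 2.4 3.8 3.6
  endloop
 endfacet
 facet normal 0.168 0.983 0.073
  outer loop
   vertex 1.8 4.0 2.3
   vertex 2.4 3.8 3.6
   vertex 3.3 3.9 0.2
  endloop
 endfacet
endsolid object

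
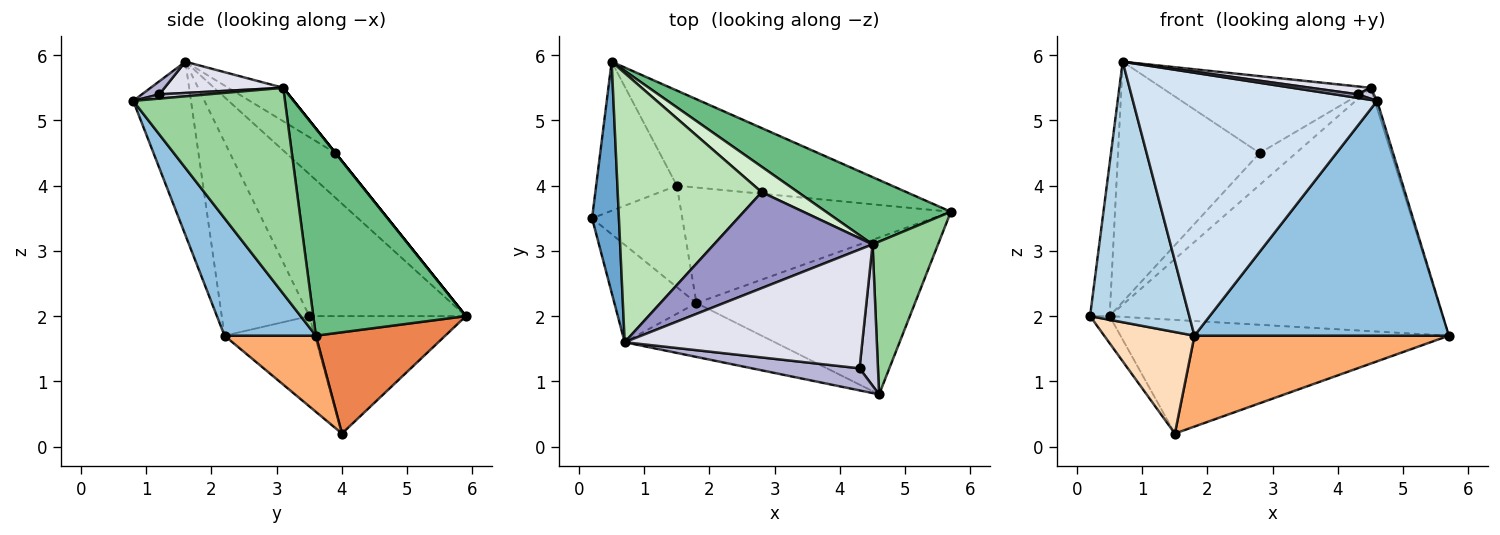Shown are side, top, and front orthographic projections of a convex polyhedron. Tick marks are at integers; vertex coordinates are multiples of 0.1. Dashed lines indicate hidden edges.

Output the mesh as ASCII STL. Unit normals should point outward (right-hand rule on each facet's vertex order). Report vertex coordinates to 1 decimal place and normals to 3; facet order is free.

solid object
 facet normal -0.975 0.122 0.184
  outer loop
   vertex 0.7 1.6 5.9
   vertex 0.5 5.9 2.0
   vertex 0.2 3.5 2.0
  endloop
 endfacet
 facet normal 0.286 -0.797 -0.532
  outer loop
   vertex 1.8 2.2 1.7
   vertex 5.7 3.6 1.7
   vertex 4.6 0.8 5.3
  endloop
 endfacet
 facet normal -0.637 -0.722 -0.270
  outer loop
   vertex 1.8 2.2 1.7
   vertex 0.7 1.6 5.9
   vertex 0.2 3.5 2.0
  endloop
 endfacet
 facet normal -0.226 -0.954 -0.195
  outer loop
   vertex 1.8 2.2 1.7
   vertex 4.6 0.8 5.3
   vertex 0.7 1.6 5.9
  endloop
 endfacet
 facet normal 0.289 0.734 -0.614
  outer loop
   vertex 1.5 4.0 0.2
   vertex 0.5 5.9 2.0
   vertex 5.7 3.6 1.7
  endloop
 endfacet
 facet normal 0.217 -0.603 -0.767
  outer loop
   vertex 1.5 4.0 0.2
   vertex 5.7 3.6 1.7
   vertex 1.8 2.2 1.7
  endloop
 endfacet
 facet normal -0.820 0.102 -0.564
  outer loop
   vertex 1.5 4.0 0.2
   vertex 0.2 3.5 2.0
   vertex 0.5 5.9 2.0
  endloop
 endfacet
 facet normal -0.577 -0.577 -0.577
  outer loop
   vertex 1.5 4.0 0.2
   vertex 1.8 2.2 1.7
   vertex 0.2 3.5 2.0
  endloop
 endfacet
 facet normal 0.404 0.882 0.244
  outer loop
   vertex 4.5 3.1 5.5
   vertex 5.7 3.6 1.7
   vertex 0.5 5.9 2.0
  endloop
 endfacet
 facet normal 0.953 0.015 0.303
  outer loop
   vertex 4.5 3.1 5.5
   vertex 4.6 0.8 5.3
   vertex 5.7 3.6 1.7
  endloop
 endfacet
 facet normal -0.226 0.649 0.727
  outer loop
   vertex 2.8 3.9 4.5
   vertex 0.5 5.9 2.0
   vertex 0.7 1.6 5.9
  endloop
 endfacet
 facet normal 0.000 0.781 0.625
  outer loop
   vertex 2.8 3.9 4.5
   vertex 4.5 3.1 5.5
   vertex 0.5 5.9 2.0
  endloop
 endfacet
 facet normal -0.163 0.617 0.770
  outer loop
   vertex 2.8 3.9 4.5
   vertex 0.7 1.6 5.9
   vertex 4.5 3.1 5.5
  endloop
 endfacet
 facet normal 0.119 -0.156 0.981
  outer loop
   vertex 4.3 1.2 5.4
   vertex 0.7 1.6 5.9
   vertex 4.6 0.8 5.3
  endloop
 endfacet
 facet normal 0.224 -0.075 0.972
  outer loop
   vertex 4.3 1.2 5.4
   vertex 4.6 0.8 5.3
   vertex 4.5 3.1 5.5
  endloop
 endfacet
 facet normal 0.130 -0.066 0.989
  outer loop
   vertex 4.3 1.2 5.4
   vertex 4.5 3.1 5.5
   vertex 0.7 1.6 5.9
  endloop
 endfacet
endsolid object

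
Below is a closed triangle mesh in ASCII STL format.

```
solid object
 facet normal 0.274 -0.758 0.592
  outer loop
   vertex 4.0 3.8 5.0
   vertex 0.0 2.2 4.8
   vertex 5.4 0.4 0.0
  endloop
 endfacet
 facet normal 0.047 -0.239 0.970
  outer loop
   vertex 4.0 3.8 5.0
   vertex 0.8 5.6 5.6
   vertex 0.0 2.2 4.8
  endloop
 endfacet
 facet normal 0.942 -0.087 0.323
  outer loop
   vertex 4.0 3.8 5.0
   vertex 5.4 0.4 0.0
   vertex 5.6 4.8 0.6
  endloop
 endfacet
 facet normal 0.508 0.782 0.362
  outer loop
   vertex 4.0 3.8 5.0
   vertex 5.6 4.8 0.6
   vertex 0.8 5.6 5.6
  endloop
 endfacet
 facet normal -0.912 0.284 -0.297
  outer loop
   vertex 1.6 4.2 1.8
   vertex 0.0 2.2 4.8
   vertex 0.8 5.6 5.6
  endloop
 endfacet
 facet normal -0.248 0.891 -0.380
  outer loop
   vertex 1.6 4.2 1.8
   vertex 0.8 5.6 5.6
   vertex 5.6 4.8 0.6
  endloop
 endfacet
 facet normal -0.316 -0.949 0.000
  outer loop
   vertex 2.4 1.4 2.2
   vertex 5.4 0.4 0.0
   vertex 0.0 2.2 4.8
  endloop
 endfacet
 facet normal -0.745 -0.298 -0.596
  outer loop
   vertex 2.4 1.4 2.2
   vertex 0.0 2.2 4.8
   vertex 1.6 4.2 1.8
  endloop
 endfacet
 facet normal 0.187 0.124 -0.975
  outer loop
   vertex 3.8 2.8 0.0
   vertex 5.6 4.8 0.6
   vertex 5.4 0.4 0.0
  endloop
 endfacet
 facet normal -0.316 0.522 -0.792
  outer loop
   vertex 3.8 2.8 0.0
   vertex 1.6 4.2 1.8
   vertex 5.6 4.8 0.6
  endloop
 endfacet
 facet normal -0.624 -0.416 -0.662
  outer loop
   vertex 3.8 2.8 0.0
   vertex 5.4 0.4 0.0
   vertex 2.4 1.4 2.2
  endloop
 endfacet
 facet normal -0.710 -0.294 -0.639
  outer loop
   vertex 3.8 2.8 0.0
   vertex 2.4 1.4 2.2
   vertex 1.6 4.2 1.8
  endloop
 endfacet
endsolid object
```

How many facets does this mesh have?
12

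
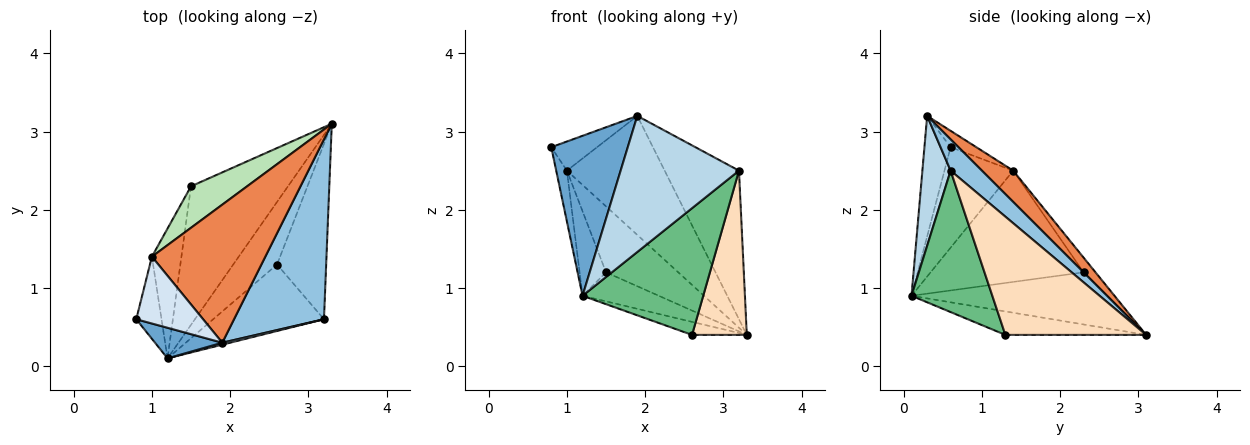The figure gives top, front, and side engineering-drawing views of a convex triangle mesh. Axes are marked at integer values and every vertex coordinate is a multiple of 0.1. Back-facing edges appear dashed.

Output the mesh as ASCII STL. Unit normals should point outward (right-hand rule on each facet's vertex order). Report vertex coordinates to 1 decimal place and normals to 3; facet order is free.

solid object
 facet normal -0.319 -0.931 0.178
  outer loop
   vertex 1.2 0.1 0.9
   vertex 1.9 0.3 3.2
   vertex 0.8 0.6 2.8
  endloop
 endfacet
 facet normal 0.259 0.615 0.745
  outer loop
   vertex 3.2 0.6 2.5
   vertex 3.3 3.1 0.4
   vertex 1.9 0.3 3.2
  endloop
 endfacet
 facet normal 0.232 -0.973 0.014
  outer loop
   vertex 3.2 0.6 2.5
   vertex 1.9 0.3 3.2
   vertex 1.2 0.1 0.9
  endloop
 endfacet
 facet normal -0.219 0.390 0.894
  outer loop
   vertex 1.0 1.4 2.5
   vertex 0.8 0.6 2.8
   vertex 1.9 0.3 3.2
  endloop
 endfacet
 facet normal 0.205 0.639 0.741
  outer loop
   vertex 1.0 1.4 2.5
   vertex 1.9 0.3 3.2
   vertex 3.3 3.1 0.4
  endloop
 endfacet
 facet normal -0.959 0.149 -0.241
  outer loop
   vertex 1.0 1.4 2.5
   vertex 1.2 0.1 0.9
   vertex 0.8 0.6 2.8
  endloop
 endfacet
 facet normal -0.464 0.181 -0.867
  outer loop
   vertex 2.6 1.3 0.4
   vertex 1.2 0.1 0.9
   vertex 3.3 3.1 0.4
  endloop
 endfacet
 facet normal 0.869 -0.338 -0.361
  outer loop
   vertex 2.6 1.3 0.4
   vertex 3.3 3.1 0.4
   vertex 3.2 0.6 2.5
  endloop
 endfacet
 facet normal 0.510 -0.762 -0.400
  outer loop
   vertex 2.6 1.3 0.4
   vertex 3.2 0.6 2.5
   vertex 1.2 0.1 0.9
  endloop
 endfacet
 facet normal -0.466 0.182 -0.866
  outer loop
   vertex 1.5 2.3 1.2
   vertex 3.3 3.1 0.4
   vertex 1.2 0.1 0.9
  endloop
 endfacet
 facet normal -0.138 0.838 0.527
  outer loop
   vertex 1.5 2.3 1.2
   vertex 1.0 1.4 2.5
   vertex 3.3 3.1 0.4
  endloop
 endfacet
 facet normal -0.953 0.164 -0.253
  outer loop
   vertex 1.5 2.3 1.2
   vertex 1.2 0.1 0.9
   vertex 1.0 1.4 2.5
  endloop
 endfacet
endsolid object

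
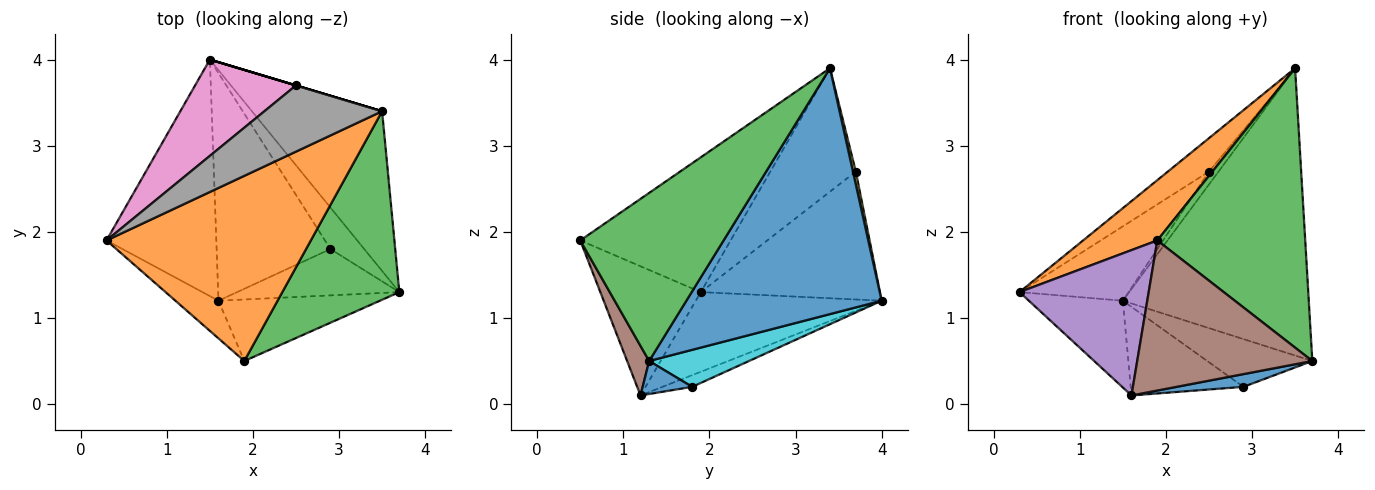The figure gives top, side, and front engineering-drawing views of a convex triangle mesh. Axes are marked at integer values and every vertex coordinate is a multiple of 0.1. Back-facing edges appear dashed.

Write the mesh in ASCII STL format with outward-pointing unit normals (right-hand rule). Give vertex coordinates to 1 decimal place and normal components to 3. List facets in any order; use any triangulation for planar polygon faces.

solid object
 facet normal 0.676 0.644 -0.358
  outer loop
   vertex 3.5 3.4 3.9
   vertex 3.7 1.3 0.5
   vertex 1.5 4.0 1.2
  endloop
 endfacet
 facet normal -0.531 -0.262 0.805
  outer loop
   vertex 1.9 0.5 1.9
   vertex 3.5 3.4 3.9
   vertex 0.3 1.9 1.3
  endloop
 endfacet
 facet normal 0.626 -0.646 0.436
  outer loop
   vertex 1.9 0.5 1.9
   vertex 3.7 1.3 0.5
   vertex 3.5 3.4 3.9
  endloop
 endfacet
 facet normal -0.563 0.285 -0.776
  outer loop
   vertex 1.6 1.2 0.1
   vertex 0.3 1.9 1.3
   vertex 1.5 4.0 1.2
  endloop
 endfacet
 facet normal -0.601 -0.773 -0.200
  outer loop
   vertex 1.6 1.2 0.1
   vertex 1.9 0.5 1.9
   vertex 0.3 1.9 1.3
  endloop
 endfacet
 facet normal 0.116 -0.919 -0.377
  outer loop
   vertex 1.6 1.2 0.1
   vertex 3.7 1.3 0.5
   vertex 1.9 0.5 1.9
  endloop
 endfacet
 facet normal -0.708 0.431 0.559
  outer loop
   vertex 2.5 3.7 2.7
   vertex 1.5 4.0 1.2
   vertex 0.3 1.9 1.3
  endloop
 endfacet
 facet normal -0.684 0.329 0.652
  outer loop
   vertex 2.5 3.7 2.7
   vertex 0.3 1.9 1.3
   vertex 3.5 3.4 3.9
  endloop
 endfacet
 facet normal 0.287 0.958 0.000
  outer loop
   vertex 2.5 3.7 2.7
   vertex 3.5 3.4 3.9
   vertex 1.5 4.0 1.2
  endloop
 endfacet
 facet normal 0.583 0.613 -0.533
  outer loop
   vertex 2.9 1.8 0.2
   vertex 1.5 4.0 1.2
   vertex 3.7 1.3 0.5
  endloop
 endfacet
 facet normal 0.193 -0.260 -0.946
  outer loop
   vertex 2.9 1.8 0.2
   vertex 3.7 1.3 0.5
   vertex 1.6 1.2 0.1
  endloop
 endfacet
 facet normal -0.095 0.361 -0.928
  outer loop
   vertex 2.9 1.8 0.2
   vertex 1.6 1.2 0.1
   vertex 1.5 4.0 1.2
  endloop
 endfacet
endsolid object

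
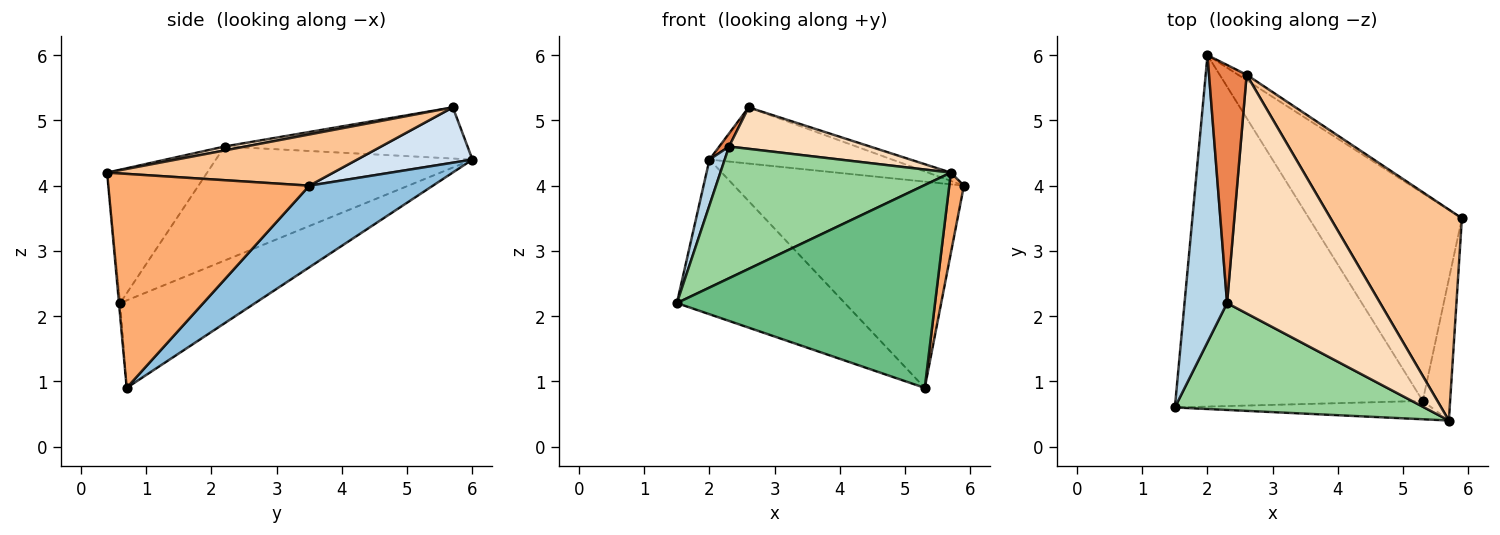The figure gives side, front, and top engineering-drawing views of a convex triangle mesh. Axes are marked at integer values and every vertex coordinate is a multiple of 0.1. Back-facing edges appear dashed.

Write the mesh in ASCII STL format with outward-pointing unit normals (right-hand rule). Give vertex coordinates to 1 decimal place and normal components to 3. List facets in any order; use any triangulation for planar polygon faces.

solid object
 facet normal -0.308 0.383 -0.871
  outer loop
   vertex 5.3 0.7 0.9
   vertex 1.5 0.6 2.2
   vertex 2.0 6.0 4.4
  endloop
 endfacet
 facet normal 0.354 0.659 -0.664
  outer loop
   vertex 5.3 0.7 0.9
   vertex 2.0 6.0 4.4
   vertex 5.9 3.5 4.0
  endloop
 endfacet
 facet normal -0.936 -0.055 0.349
  outer loop
   vertex 2.3 2.2 4.6
   vertex 2.0 6.0 4.4
   vertex 1.5 0.6 2.2
  endloop
 endfacet
 facet normal 0.532 0.843 -0.083
  outer loop
   vertex 2.6 5.7 5.2
   vertex 5.9 3.5 4.0
   vertex 2.0 6.0 4.4
  endloop
 endfacet
 facet normal -0.805 -0.032 0.592
  outer loop
   vertex 2.6 5.7 5.2
   vertex 2.0 6.0 4.4
   vertex 2.3 2.2 4.6
  endloop
 endfacet
 facet normal 0.989 -0.072 -0.126
  outer loop
   vertex 5.7 0.4 4.2
   vertex 5.3 0.7 0.9
   vertex 5.9 3.5 4.0
  endloop
 endfacet
 facet normal 0.363 0.037 0.931
  outer loop
   vertex 5.7 0.4 4.2
   vertex 5.9 3.5 4.0
   vertex 2.6 5.7 5.2
  endloop
 endfacet
 facet normal 0.025 -0.171 0.985
  outer loop
   vertex 5.7 0.4 4.2
   vertex 2.6 5.7 5.2
   vertex 2.3 2.2 4.6
  endloop
 endfacet
 facet normal -0.005 -0.996 -0.090
  outer loop
   vertex 5.7 0.4 4.2
   vertex 1.5 0.6 2.2
   vertex 5.3 0.7 0.9
  endloop
 endfacet
 facet normal -0.319 -0.736 0.597
  outer loop
   vertex 5.7 0.4 4.2
   vertex 2.3 2.2 4.6
   vertex 1.5 0.6 2.2
  endloop
 endfacet
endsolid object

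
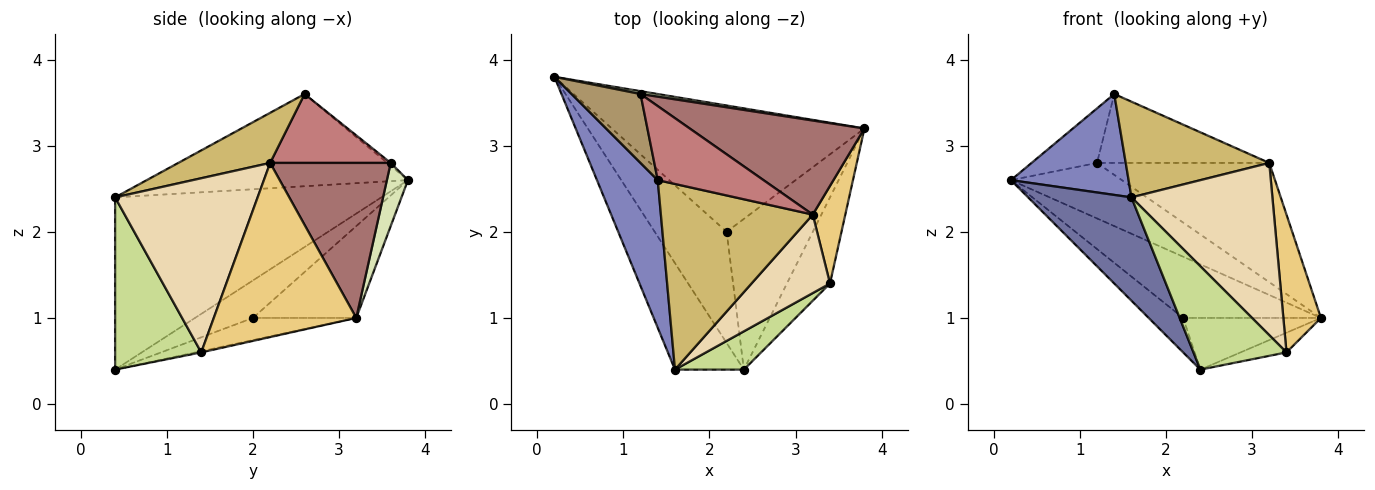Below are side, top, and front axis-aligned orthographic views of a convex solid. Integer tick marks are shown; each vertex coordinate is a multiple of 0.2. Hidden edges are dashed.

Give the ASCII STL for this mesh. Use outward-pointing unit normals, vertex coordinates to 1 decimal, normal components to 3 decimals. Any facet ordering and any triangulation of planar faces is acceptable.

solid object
 facet normal -0.873 -0.339 -0.349
  outer loop
   vertex 2.4 0.4 0.4
   vertex 1.6 0.4 2.4
   vertex 0.2 3.8 2.6
  endloop
 endfacet
 facet normal -0.781 -0.352 0.515
  outer loop
   vertex 1.4 2.6 3.6
   vertex 0.2 3.8 2.6
   vertex 1.6 0.4 2.4
  endloop
 endfacet
 facet normal -0.311 0.415 -0.855
  outer loop
   vertex 2.2 2.0 1.0
   vertex 0.2 3.8 2.6
   vertex 3.8 3.2 1.0
  endloop
 endfacet
 facet normal -0.446 0.265 -0.855
  outer loop
   vertex 2.2 2.0 1.0
   vertex 2.4 0.4 0.4
   vertex 0.2 3.8 2.6
  endloop
 endfacet
 facet normal -0.236 0.315 -0.919
  outer loop
   vertex 2.2 2.0 1.0
   vertex 3.8 3.2 1.0
   vertex 2.4 0.4 0.4
  endloop
 endfacet
 facet normal -0.028 0.223 -0.974
  outer loop
   vertex 3.4 1.4 0.6
   vertex 2.4 0.4 0.4
   vertex 3.8 3.2 1.0
  endloop
 endfacet
 facet normal 0.656 -0.708 0.262
  outer loop
   vertex 3.4 1.4 0.6
   vertex 1.6 0.4 2.4
   vertex 2.4 0.4 0.4
  endloop
 endfacet
 facet normal 0.186 0.981 0.051
  outer loop
   vertex 1.2 3.6 2.8
   vertex 3.8 3.2 1.0
   vertex 0.2 3.8 2.6
  endloop
 endfacet
 facet normal -0.033 0.620 0.784
  outer loop
   vertex 1.2 3.6 2.8
   vertex 0.2 3.8 2.6
   vertex 1.4 2.6 3.6
  endloop
 endfacet
 facet normal 0.281 -0.440 0.853
  outer loop
   vertex 3.2 2.2 2.8
   vertex 1.4 2.6 3.6
   vertex 1.6 0.4 2.4
  endloop
 endfacet
 facet normal 0.952 -0.251 0.178
  outer loop
   vertex 3.2 2.2 2.8
   vertex 3.4 1.4 0.6
   vertex 3.8 3.2 1.0
  endloop
 endfacet
 facet normal 0.677 -0.670 0.305
  outer loop
   vertex 3.2 2.2 2.8
   vertex 1.6 0.4 2.4
   vertex 3.4 1.4 0.6
  endloop
 endfacet
 facet normal 0.482 0.688 0.543
  outer loop
   vertex 3.2 2.2 2.8
   vertex 3.8 3.2 1.0
   vertex 1.2 3.6 2.8
  endloop
 endfacet
 facet normal 0.430 0.615 0.661
  outer loop
   vertex 3.2 2.2 2.8
   vertex 1.2 3.6 2.8
   vertex 1.4 2.6 3.6
  endloop
 endfacet
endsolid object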